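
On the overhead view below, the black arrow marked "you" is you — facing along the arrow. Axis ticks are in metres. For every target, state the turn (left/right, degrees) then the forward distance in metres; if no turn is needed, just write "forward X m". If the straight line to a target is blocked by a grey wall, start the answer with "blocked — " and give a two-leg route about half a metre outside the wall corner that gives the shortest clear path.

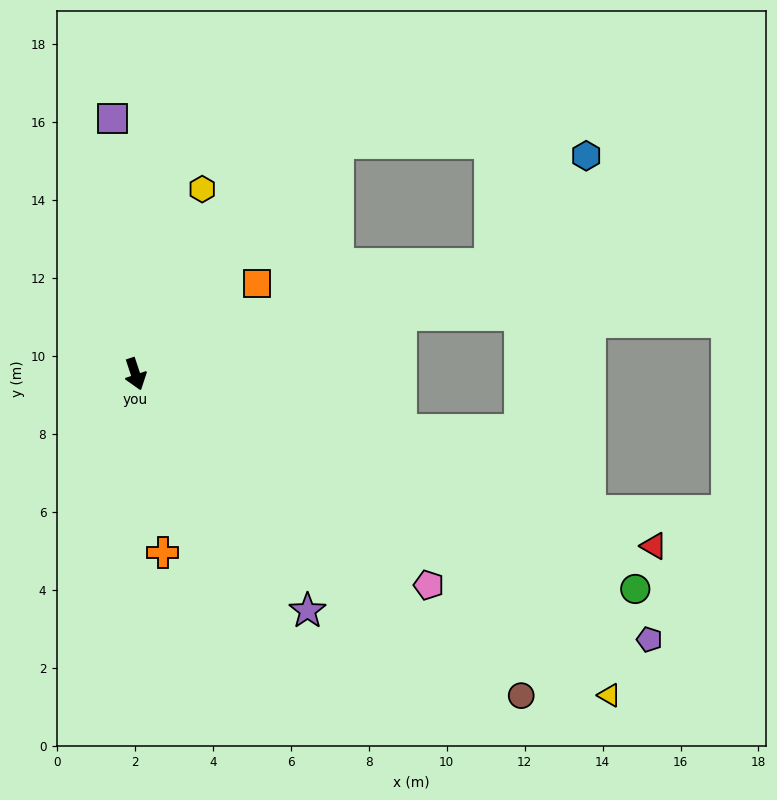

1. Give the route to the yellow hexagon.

turn left 142°, forward 5.0 m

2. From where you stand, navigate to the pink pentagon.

turn left 36°, forward 9.3 m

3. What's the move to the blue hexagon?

blocked — turn left 89°, forward 9.5 m, then turn left 32°, forward 3.7 m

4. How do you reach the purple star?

turn left 18°, forward 7.5 m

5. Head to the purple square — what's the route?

turn left 167°, forward 6.6 m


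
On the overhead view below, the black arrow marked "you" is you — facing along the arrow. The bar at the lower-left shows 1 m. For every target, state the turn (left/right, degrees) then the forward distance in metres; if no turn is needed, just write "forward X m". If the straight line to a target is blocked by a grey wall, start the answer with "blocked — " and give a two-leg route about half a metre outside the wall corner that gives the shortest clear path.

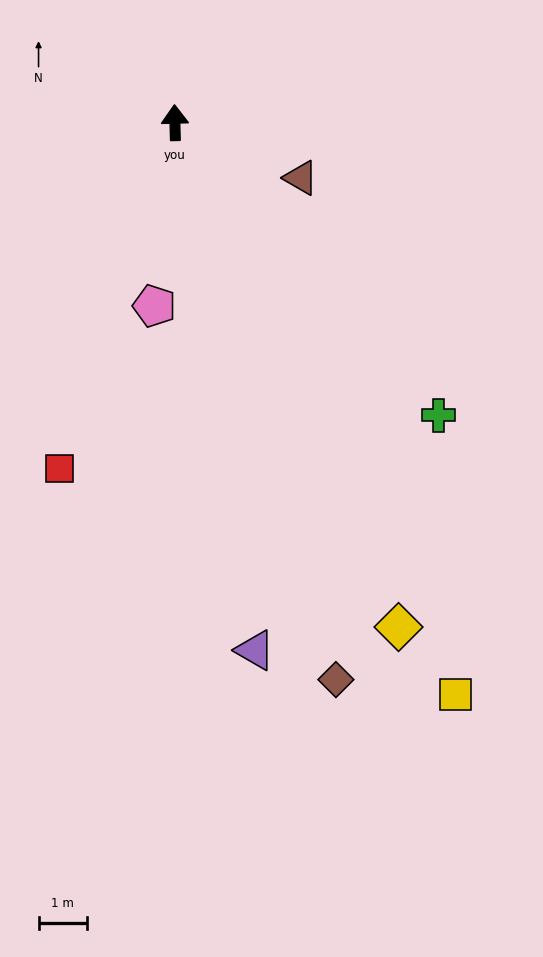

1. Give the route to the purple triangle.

turn right 173°, forward 11.0 m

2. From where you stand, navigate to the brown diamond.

turn right 165°, forward 12.0 m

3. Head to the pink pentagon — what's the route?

turn left 172°, forward 3.8 m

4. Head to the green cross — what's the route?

turn right 139°, forward 8.1 m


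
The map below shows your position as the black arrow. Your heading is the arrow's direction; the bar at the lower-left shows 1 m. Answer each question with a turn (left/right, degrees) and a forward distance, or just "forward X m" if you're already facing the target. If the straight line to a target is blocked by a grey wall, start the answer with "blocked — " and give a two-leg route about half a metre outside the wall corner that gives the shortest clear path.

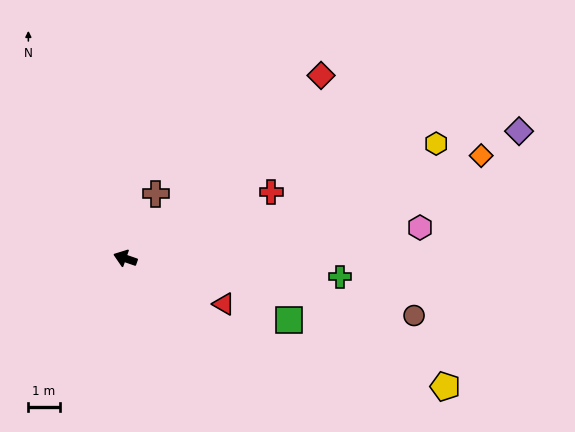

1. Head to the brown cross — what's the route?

turn right 96°, forward 2.3 m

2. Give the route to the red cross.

turn right 136°, forward 5.1 m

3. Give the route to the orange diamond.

turn right 145°, forward 11.8 m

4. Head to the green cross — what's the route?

turn right 166°, forward 6.9 m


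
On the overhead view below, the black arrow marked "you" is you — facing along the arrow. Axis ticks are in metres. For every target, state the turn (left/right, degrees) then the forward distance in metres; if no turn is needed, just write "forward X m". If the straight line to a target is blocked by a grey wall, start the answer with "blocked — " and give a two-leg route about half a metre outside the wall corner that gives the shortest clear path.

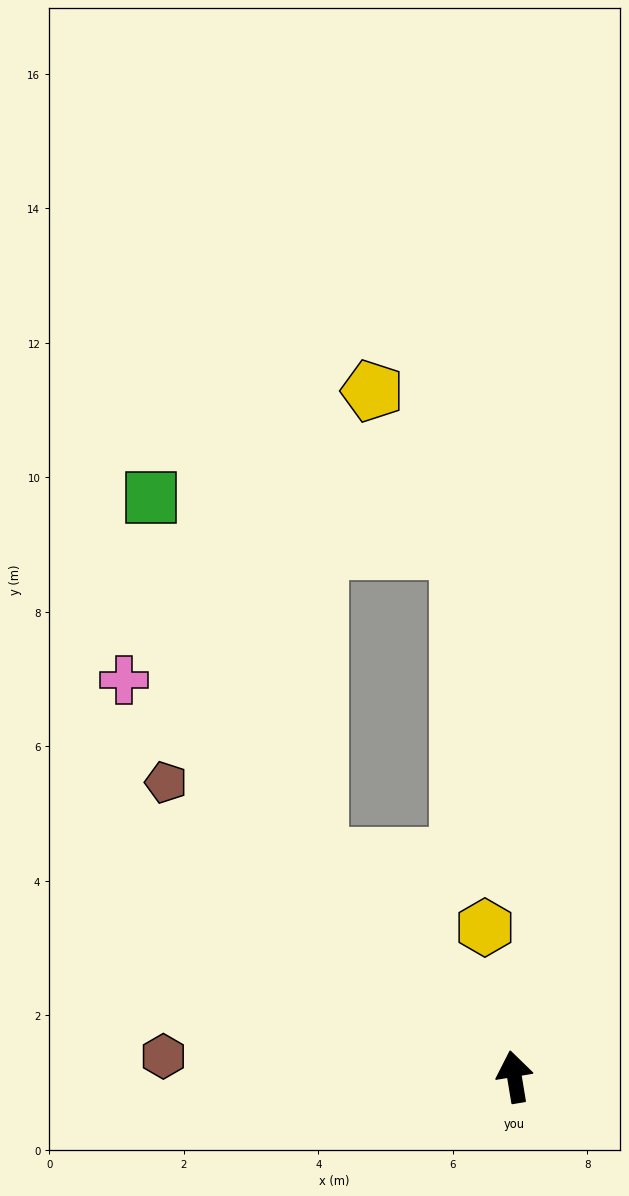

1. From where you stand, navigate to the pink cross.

turn left 35°, forward 8.3 m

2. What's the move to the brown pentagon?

turn left 40°, forward 6.8 m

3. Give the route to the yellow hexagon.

forward 2.3 m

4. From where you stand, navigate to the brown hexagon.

turn left 77°, forward 5.2 m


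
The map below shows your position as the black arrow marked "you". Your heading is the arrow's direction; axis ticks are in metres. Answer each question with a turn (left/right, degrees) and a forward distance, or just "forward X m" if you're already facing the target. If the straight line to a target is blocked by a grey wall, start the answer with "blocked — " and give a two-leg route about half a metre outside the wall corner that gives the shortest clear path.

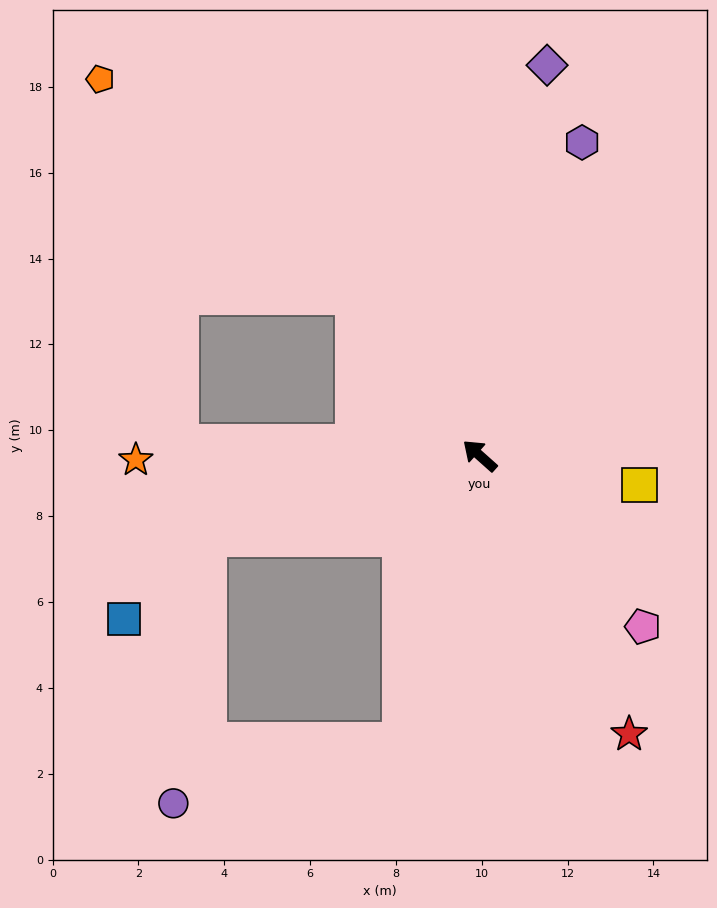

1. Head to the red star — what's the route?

turn left 160°, forward 7.4 m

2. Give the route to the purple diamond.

turn right 58°, forward 9.2 m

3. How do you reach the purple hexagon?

turn right 66°, forward 7.7 m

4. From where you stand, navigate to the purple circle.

blocked — turn left 116°, forward 6.9 m, then turn right 59°, forward 5.5 m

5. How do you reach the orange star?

turn left 42°, forward 8.0 m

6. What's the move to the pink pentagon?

turn left 175°, forward 5.5 m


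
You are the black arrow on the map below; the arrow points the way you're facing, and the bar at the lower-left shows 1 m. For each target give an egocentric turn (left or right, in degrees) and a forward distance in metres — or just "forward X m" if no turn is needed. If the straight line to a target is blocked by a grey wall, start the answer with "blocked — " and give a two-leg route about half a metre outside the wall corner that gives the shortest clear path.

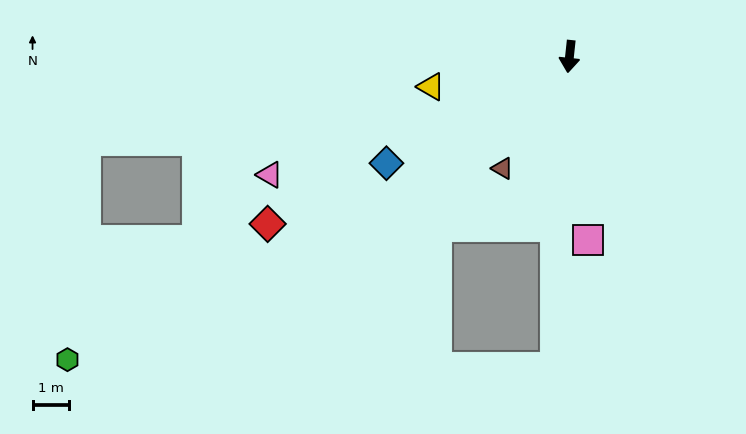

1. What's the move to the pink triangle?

turn right 62°, forward 8.9 m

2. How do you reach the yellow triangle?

turn right 72°, forward 3.9 m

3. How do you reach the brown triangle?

turn right 25°, forward 3.6 m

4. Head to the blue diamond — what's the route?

turn right 54°, forward 5.8 m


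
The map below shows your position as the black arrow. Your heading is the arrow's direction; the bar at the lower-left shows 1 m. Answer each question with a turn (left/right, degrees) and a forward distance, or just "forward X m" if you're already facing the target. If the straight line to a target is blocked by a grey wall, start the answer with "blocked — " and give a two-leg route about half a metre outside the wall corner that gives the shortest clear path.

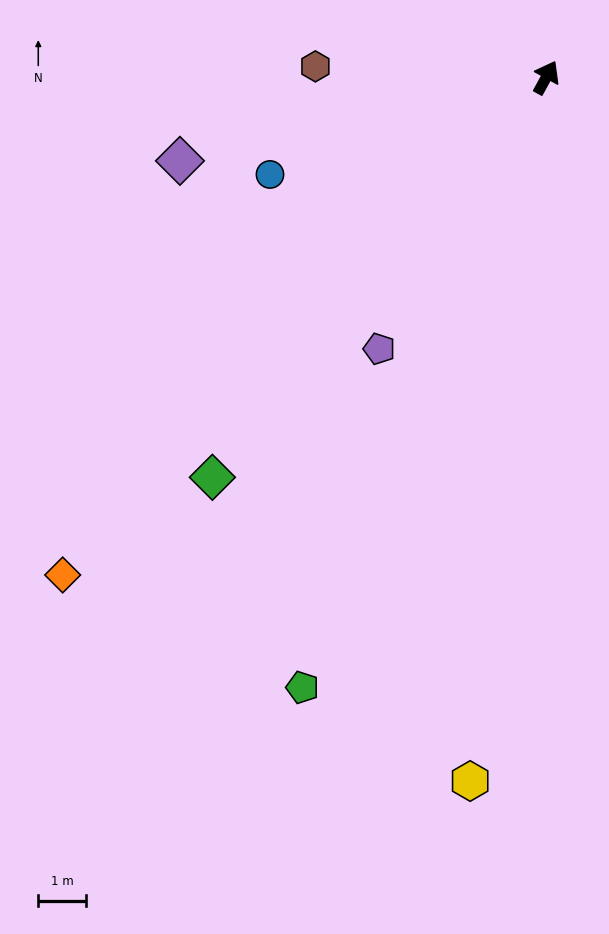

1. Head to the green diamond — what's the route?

turn left 169°, forward 10.8 m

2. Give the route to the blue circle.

turn left 138°, forward 6.1 m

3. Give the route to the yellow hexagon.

turn right 158°, forward 14.7 m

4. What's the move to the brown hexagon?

turn left 116°, forward 4.8 m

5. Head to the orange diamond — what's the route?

turn left 164°, forward 14.4 m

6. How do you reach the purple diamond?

turn left 131°, forward 7.8 m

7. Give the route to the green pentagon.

turn right 173°, forward 13.6 m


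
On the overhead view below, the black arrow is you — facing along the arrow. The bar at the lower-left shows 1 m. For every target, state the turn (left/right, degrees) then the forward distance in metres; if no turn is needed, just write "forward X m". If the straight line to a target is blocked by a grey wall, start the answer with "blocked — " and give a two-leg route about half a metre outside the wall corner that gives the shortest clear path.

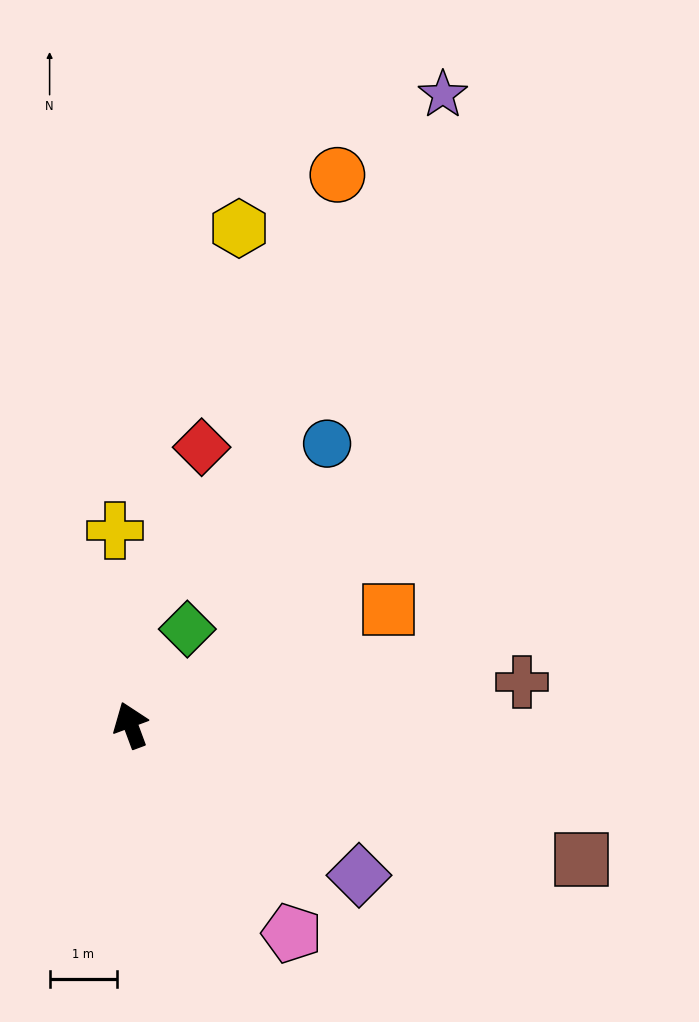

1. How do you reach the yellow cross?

turn right 16°, forward 2.9 m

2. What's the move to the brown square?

turn right 127°, forward 7.0 m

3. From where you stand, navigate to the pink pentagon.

turn right 163°, forward 3.9 m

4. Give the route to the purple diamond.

turn right 144°, forward 4.1 m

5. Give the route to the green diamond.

turn right 51°, forward 1.7 m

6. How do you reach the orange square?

turn right 86°, forward 4.2 m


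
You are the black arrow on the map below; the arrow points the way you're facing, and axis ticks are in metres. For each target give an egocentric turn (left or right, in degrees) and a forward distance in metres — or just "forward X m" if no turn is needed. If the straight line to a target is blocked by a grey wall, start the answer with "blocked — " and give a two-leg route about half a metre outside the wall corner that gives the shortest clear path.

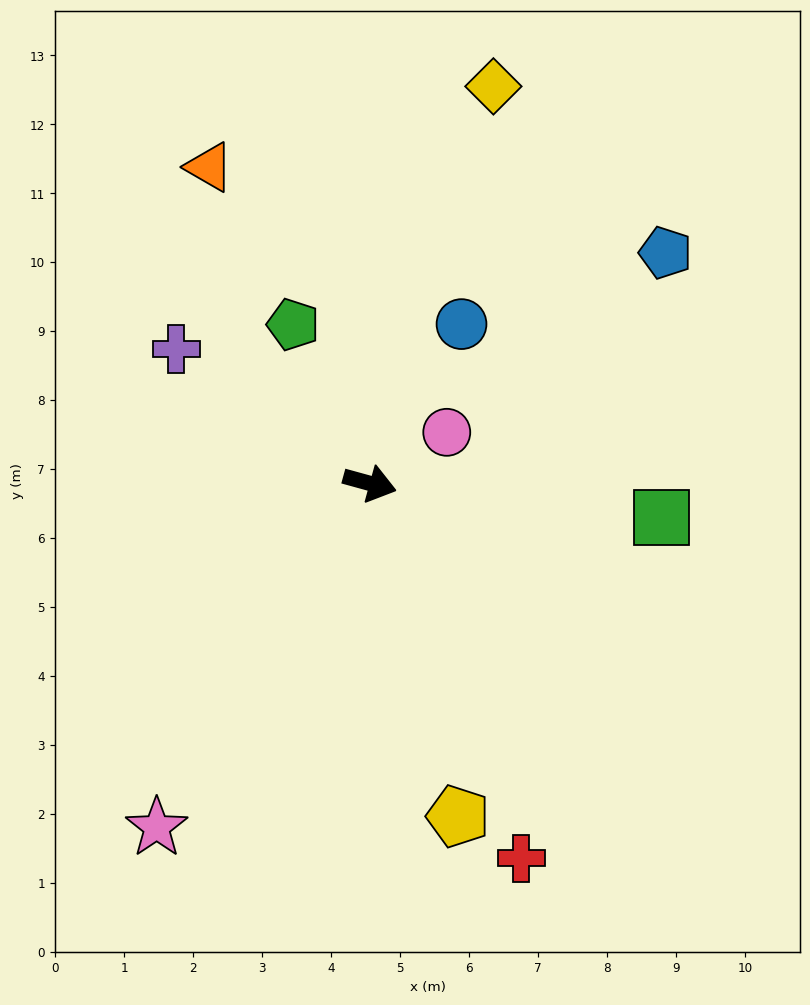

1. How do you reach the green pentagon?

turn left 131°, forward 2.6 m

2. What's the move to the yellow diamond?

turn left 88°, forward 6.0 m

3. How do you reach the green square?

turn left 9°, forward 4.3 m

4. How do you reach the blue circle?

turn left 75°, forward 2.7 m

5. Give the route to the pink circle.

turn left 49°, forward 1.3 m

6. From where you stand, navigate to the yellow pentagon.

turn right 60°, forward 5.0 m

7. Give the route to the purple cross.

turn left 161°, forward 3.4 m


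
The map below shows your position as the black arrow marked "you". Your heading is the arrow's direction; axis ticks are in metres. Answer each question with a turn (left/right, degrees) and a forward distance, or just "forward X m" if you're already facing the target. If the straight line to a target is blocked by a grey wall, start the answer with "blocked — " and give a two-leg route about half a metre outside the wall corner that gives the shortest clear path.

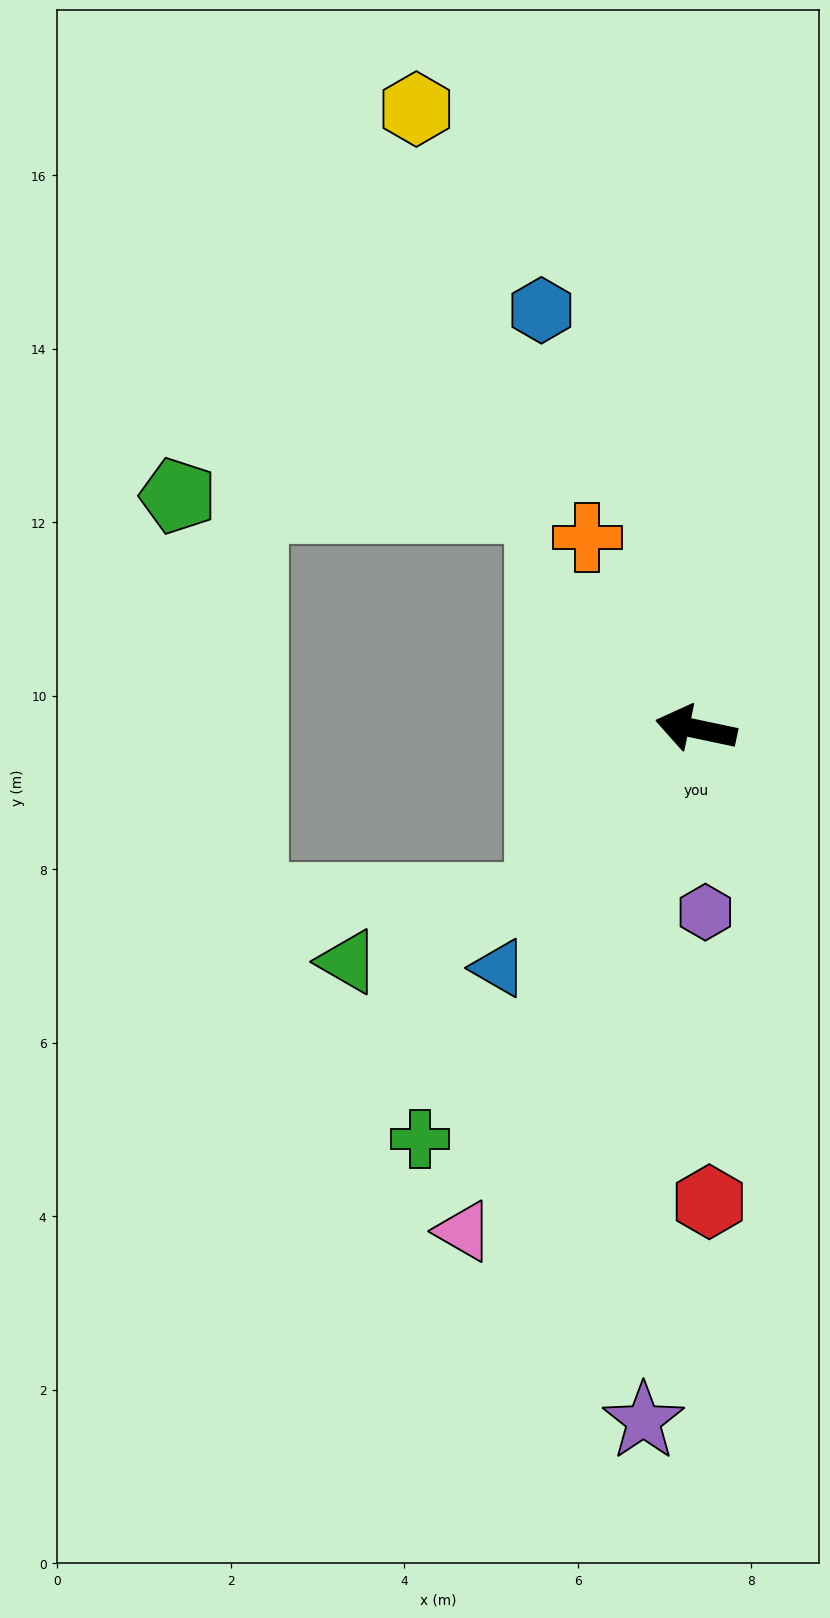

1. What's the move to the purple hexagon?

turn left 105°, forward 2.1 m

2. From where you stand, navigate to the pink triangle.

turn left 77°, forward 6.4 m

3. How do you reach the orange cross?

turn right 48°, forward 2.5 m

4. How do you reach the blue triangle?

turn left 62°, forward 3.6 m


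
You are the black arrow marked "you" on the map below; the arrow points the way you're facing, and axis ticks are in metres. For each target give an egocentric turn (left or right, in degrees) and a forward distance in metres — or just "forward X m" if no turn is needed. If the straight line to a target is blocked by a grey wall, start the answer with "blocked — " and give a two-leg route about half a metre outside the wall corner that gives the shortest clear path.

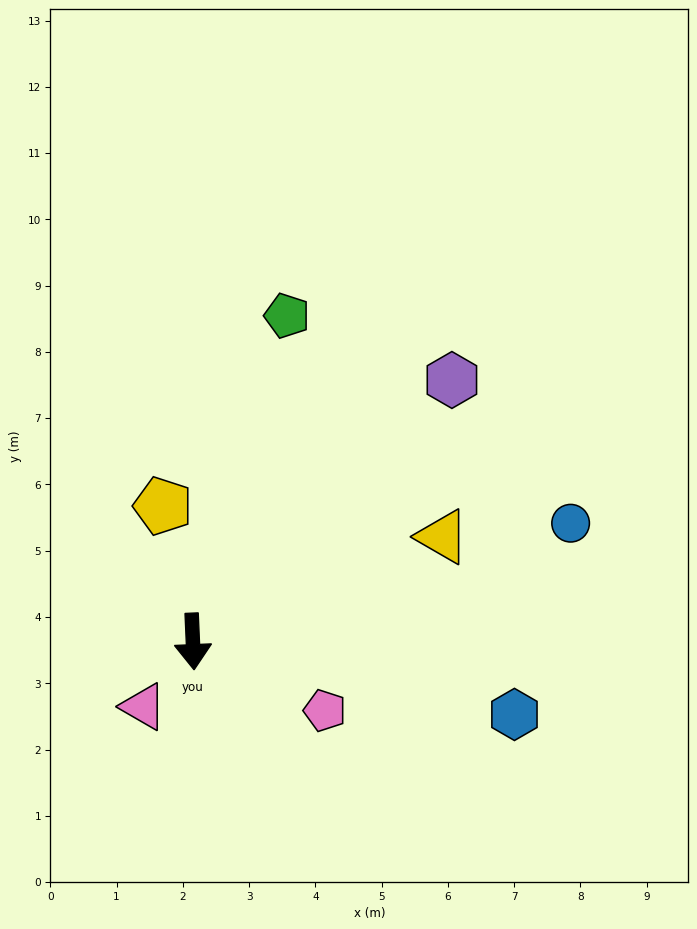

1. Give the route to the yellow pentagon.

turn right 170°, forward 2.1 m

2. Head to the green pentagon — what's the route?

turn left 161°, forward 5.1 m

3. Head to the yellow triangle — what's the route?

turn left 110°, forward 4.1 m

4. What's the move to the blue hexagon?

turn left 75°, forward 5.0 m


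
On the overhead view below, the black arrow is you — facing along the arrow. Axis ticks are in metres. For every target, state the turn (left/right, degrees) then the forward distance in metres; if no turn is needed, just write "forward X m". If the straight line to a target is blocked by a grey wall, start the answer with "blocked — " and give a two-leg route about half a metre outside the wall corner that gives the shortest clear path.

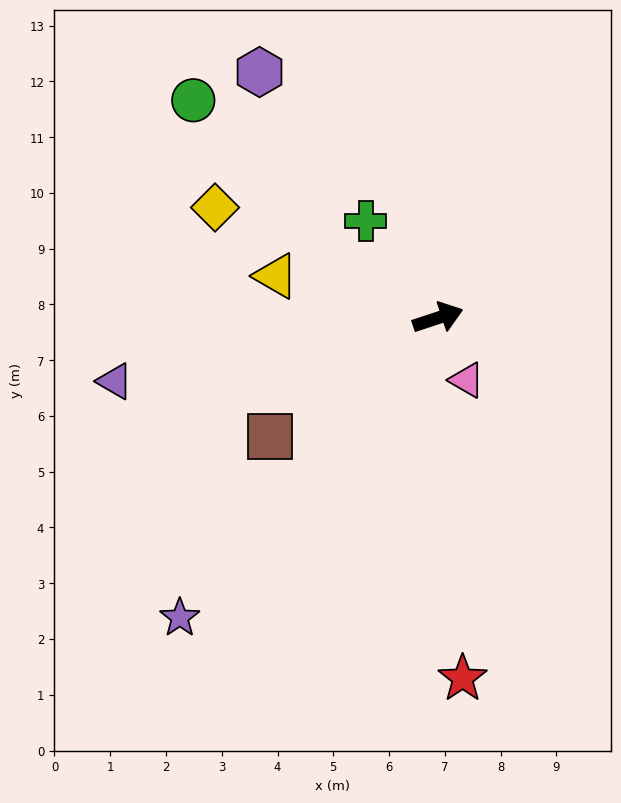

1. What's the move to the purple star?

turn right 149°, forward 7.1 m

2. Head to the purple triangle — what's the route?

turn left 173°, forward 5.9 m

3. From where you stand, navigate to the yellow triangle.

turn left 147°, forward 3.0 m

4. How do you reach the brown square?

turn right 163°, forward 3.7 m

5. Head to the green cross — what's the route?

turn left 108°, forward 2.2 m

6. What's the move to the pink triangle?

turn right 83°, forward 1.2 m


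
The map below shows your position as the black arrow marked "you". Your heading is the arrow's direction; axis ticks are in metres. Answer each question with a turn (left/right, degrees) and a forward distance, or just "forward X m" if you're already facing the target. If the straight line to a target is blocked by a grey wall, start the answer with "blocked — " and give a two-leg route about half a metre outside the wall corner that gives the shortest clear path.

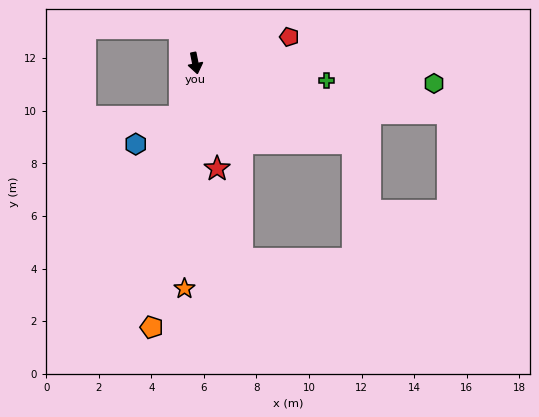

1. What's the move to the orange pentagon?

turn right 21°, forward 10.2 m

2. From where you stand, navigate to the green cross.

turn left 71°, forward 5.0 m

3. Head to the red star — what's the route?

forward 4.1 m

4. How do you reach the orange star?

turn right 14°, forward 8.6 m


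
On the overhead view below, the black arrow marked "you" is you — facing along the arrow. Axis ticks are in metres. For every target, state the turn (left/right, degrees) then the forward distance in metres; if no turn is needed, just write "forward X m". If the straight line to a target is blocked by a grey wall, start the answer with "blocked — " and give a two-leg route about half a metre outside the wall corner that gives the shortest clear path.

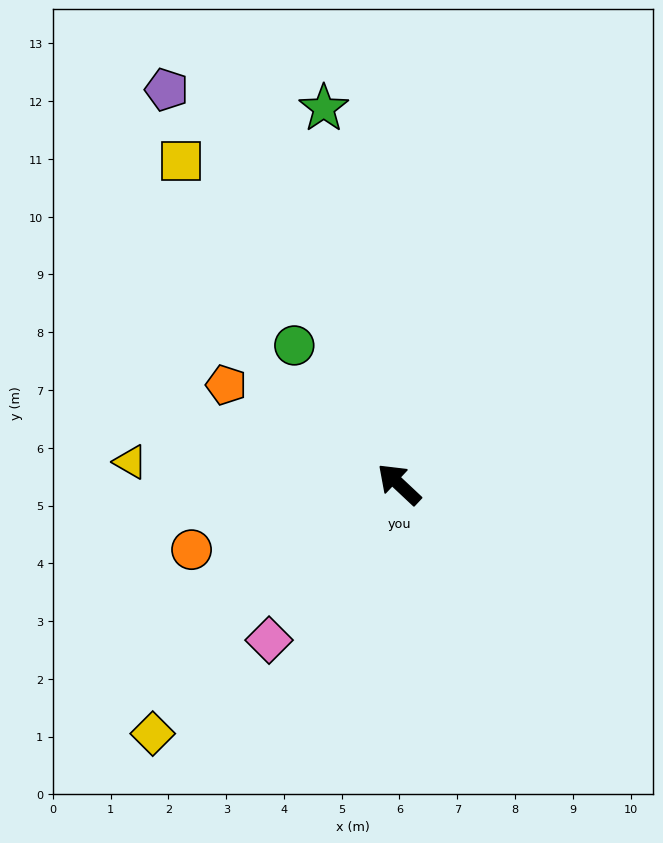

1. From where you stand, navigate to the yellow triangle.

turn left 38°, forward 4.7 m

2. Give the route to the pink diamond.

turn left 93°, forward 3.5 m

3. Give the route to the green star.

turn right 36°, forward 6.6 m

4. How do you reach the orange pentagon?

turn left 13°, forward 3.5 m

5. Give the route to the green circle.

turn right 10°, forward 3.0 m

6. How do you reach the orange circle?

turn left 61°, forward 3.8 m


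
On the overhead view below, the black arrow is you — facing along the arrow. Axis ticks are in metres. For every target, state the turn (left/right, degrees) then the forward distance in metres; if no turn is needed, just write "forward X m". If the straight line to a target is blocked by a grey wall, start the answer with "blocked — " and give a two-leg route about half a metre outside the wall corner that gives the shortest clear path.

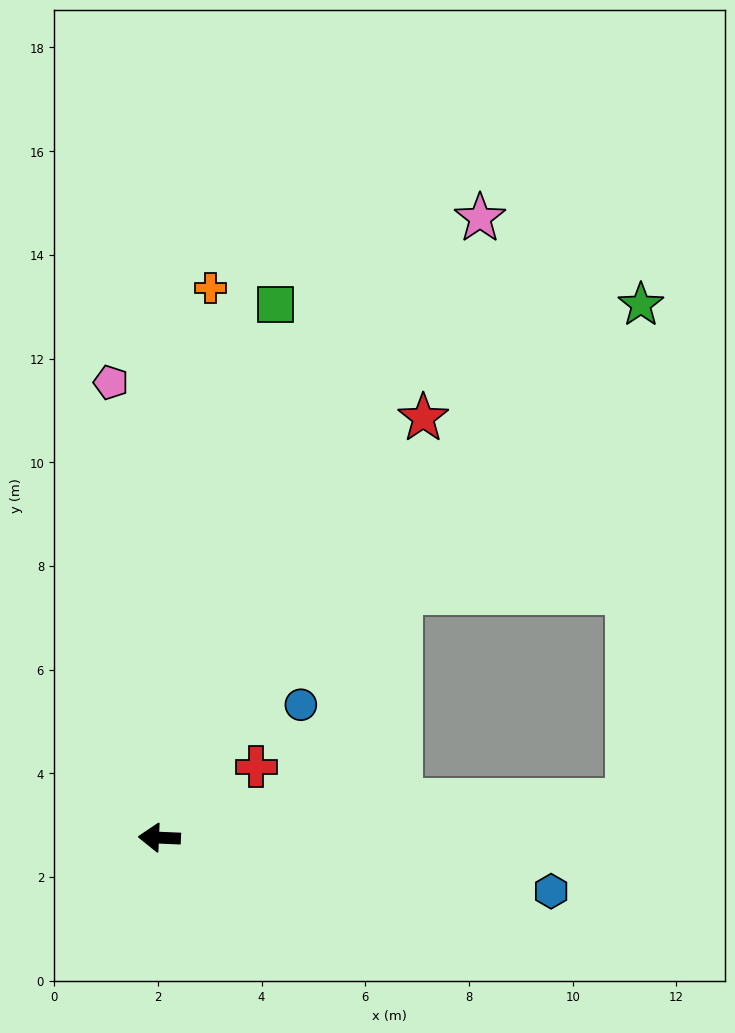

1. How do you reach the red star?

turn right 120°, forward 9.6 m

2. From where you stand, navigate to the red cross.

turn right 141°, forward 2.3 m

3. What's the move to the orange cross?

turn right 93°, forward 10.6 m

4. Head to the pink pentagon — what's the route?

turn right 81°, forward 8.8 m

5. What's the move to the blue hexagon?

turn left 175°, forward 7.6 m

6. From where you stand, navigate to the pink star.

turn right 115°, forward 13.5 m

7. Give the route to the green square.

turn right 100°, forward 10.5 m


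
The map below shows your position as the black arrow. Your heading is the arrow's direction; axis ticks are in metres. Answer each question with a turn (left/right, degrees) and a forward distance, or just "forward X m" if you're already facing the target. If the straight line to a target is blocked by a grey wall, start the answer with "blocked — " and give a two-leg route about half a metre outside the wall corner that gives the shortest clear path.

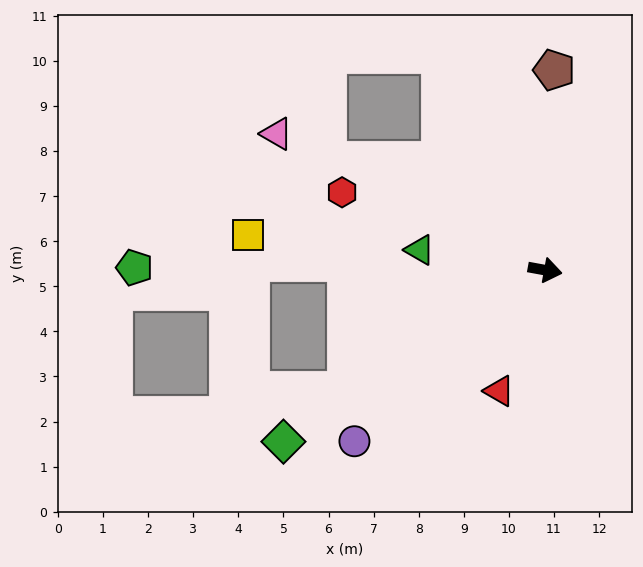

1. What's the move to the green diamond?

turn right 136°, forward 6.9 m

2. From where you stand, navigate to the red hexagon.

turn left 169°, forward 4.8 m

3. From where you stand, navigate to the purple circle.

turn right 128°, forward 5.7 m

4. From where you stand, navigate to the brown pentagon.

turn left 98°, forward 4.4 m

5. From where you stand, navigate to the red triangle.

turn right 100°, forward 2.9 m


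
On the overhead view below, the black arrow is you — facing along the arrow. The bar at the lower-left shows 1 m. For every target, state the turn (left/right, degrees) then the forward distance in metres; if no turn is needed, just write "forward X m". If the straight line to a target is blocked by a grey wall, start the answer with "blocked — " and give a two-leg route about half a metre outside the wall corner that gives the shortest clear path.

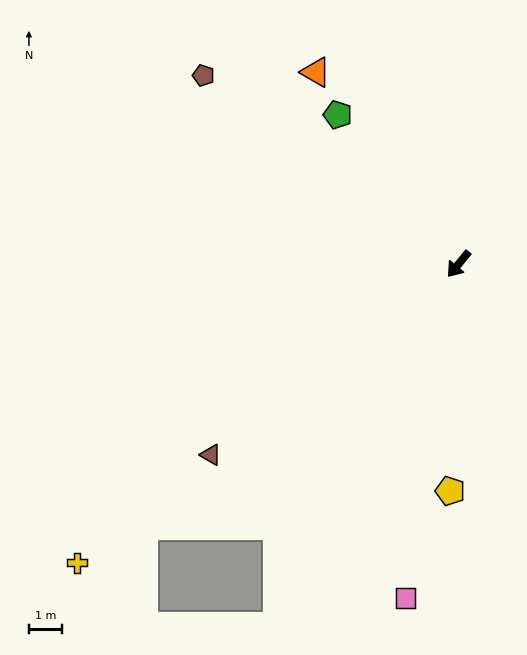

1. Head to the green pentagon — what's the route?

turn right 102°, forward 5.7 m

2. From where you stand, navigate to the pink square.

turn left 30°, forward 10.1 m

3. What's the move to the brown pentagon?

turn right 87°, forward 9.5 m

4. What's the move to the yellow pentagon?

turn left 37°, forward 6.8 m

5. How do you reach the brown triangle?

turn right 13°, forward 9.4 m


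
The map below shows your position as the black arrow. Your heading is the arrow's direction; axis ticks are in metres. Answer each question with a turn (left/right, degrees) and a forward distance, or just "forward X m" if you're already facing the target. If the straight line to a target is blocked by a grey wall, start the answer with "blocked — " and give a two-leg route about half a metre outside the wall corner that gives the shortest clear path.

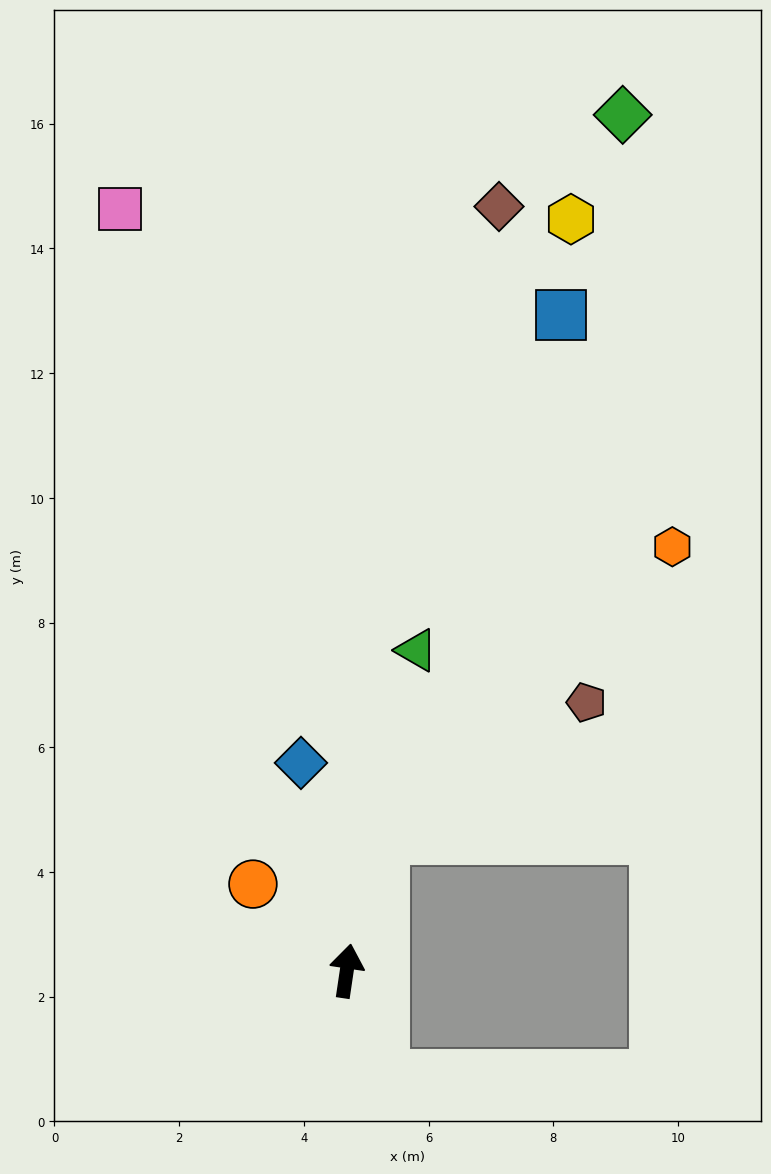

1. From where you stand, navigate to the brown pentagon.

blocked — turn right 7°, forward 2.2 m, then turn right 41°, forward 3.9 m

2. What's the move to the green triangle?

turn right 4°, forward 5.3 m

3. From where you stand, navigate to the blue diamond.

turn left 21°, forward 3.4 m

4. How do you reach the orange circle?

turn left 56°, forward 2.0 m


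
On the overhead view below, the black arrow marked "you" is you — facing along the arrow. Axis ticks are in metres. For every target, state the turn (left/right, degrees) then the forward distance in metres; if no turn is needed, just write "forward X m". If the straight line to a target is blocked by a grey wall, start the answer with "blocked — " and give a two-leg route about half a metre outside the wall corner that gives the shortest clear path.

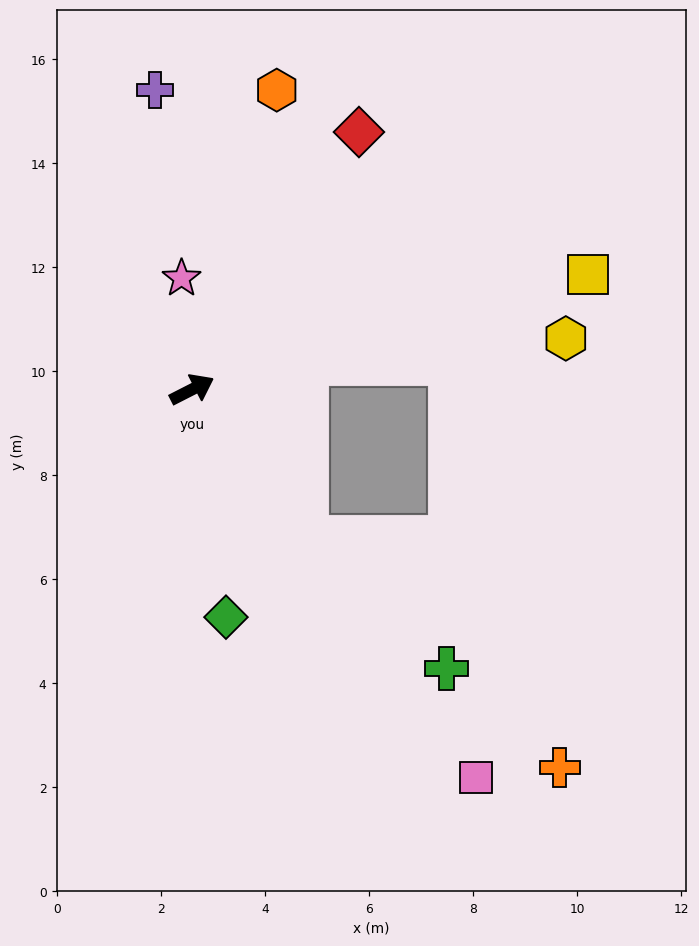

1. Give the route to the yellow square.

turn right 11°, forward 7.9 m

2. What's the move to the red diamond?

turn left 30°, forward 5.9 m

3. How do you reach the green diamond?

turn right 109°, forward 4.4 m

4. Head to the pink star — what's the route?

turn left 68°, forward 2.1 m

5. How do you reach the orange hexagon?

turn left 47°, forward 6.0 m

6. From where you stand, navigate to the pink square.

turn right 81°, forward 9.3 m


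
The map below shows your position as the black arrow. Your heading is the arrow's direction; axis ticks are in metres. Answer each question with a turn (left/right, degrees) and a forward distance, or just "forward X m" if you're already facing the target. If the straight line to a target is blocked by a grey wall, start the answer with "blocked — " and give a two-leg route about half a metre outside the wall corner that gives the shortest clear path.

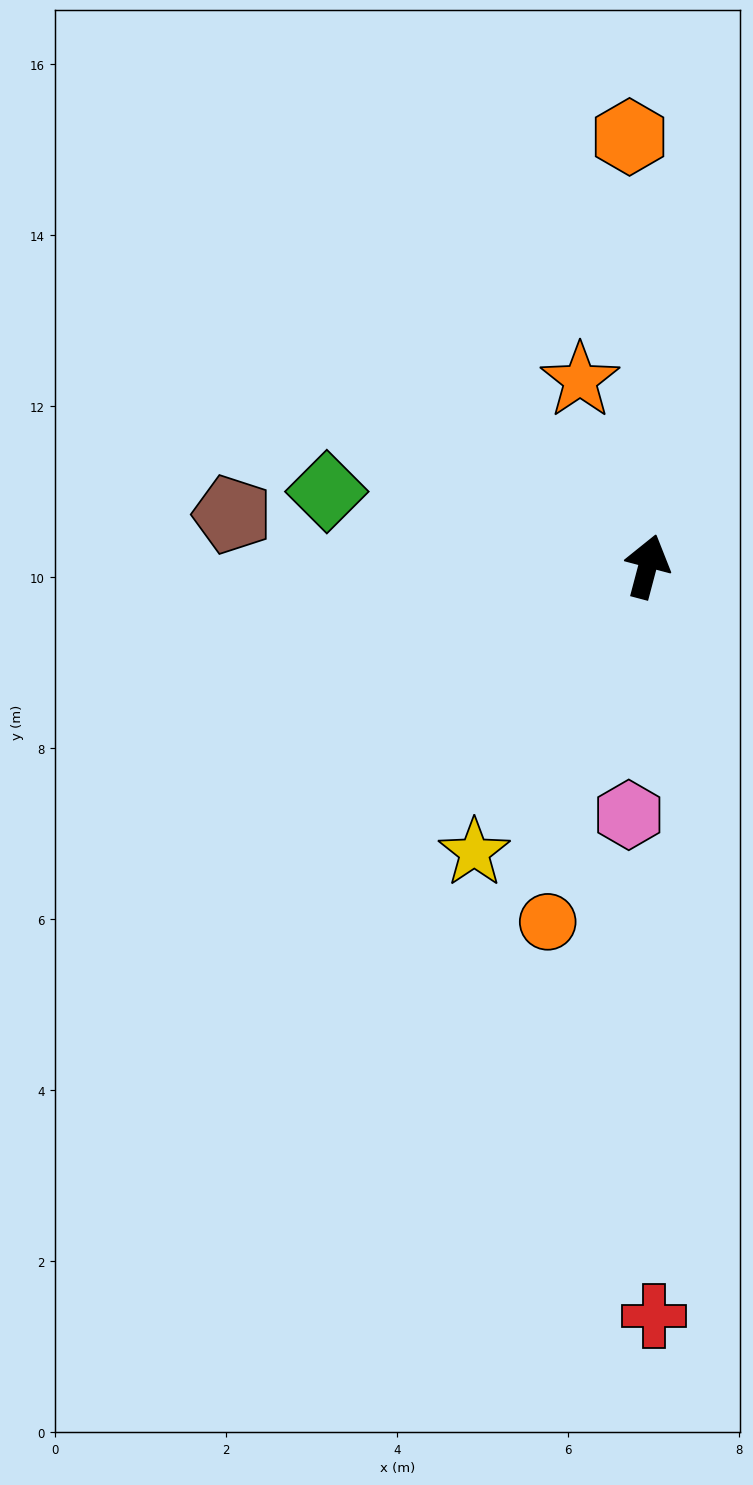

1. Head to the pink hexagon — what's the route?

turn right 169°, forward 2.9 m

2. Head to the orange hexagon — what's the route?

turn left 17°, forward 5.0 m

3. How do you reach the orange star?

turn left 35°, forward 2.3 m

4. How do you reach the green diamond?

turn left 92°, forward 3.9 m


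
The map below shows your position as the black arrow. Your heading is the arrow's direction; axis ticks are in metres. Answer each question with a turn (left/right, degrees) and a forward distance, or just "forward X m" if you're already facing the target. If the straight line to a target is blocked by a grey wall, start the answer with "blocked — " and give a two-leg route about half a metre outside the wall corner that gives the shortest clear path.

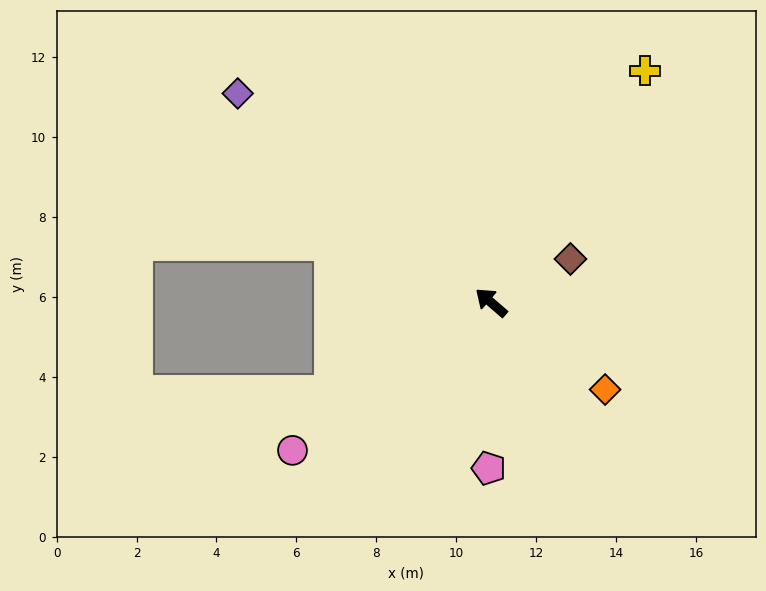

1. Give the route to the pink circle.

turn left 77°, forward 6.2 m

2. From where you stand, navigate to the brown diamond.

turn right 110°, forward 2.3 m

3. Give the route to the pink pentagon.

turn left 130°, forward 4.1 m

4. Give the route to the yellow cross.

turn right 83°, forward 7.0 m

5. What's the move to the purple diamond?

forward 8.2 m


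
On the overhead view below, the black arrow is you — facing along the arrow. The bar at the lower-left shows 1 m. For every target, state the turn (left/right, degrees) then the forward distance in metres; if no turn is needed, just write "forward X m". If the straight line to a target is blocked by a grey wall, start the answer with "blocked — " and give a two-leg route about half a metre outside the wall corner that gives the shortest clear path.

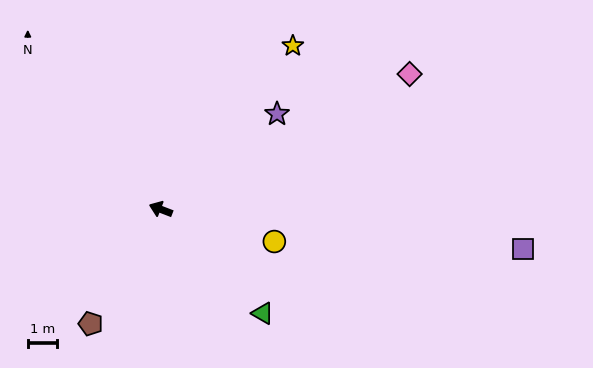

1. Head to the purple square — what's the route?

turn right 165°, forward 12.6 m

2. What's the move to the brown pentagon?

turn left 80°, forward 4.6 m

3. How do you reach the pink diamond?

turn right 130°, forward 9.8 m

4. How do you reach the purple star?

turn right 120°, forward 5.2 m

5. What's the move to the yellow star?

turn right 108°, forward 7.3 m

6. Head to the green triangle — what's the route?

turn left 156°, forward 5.0 m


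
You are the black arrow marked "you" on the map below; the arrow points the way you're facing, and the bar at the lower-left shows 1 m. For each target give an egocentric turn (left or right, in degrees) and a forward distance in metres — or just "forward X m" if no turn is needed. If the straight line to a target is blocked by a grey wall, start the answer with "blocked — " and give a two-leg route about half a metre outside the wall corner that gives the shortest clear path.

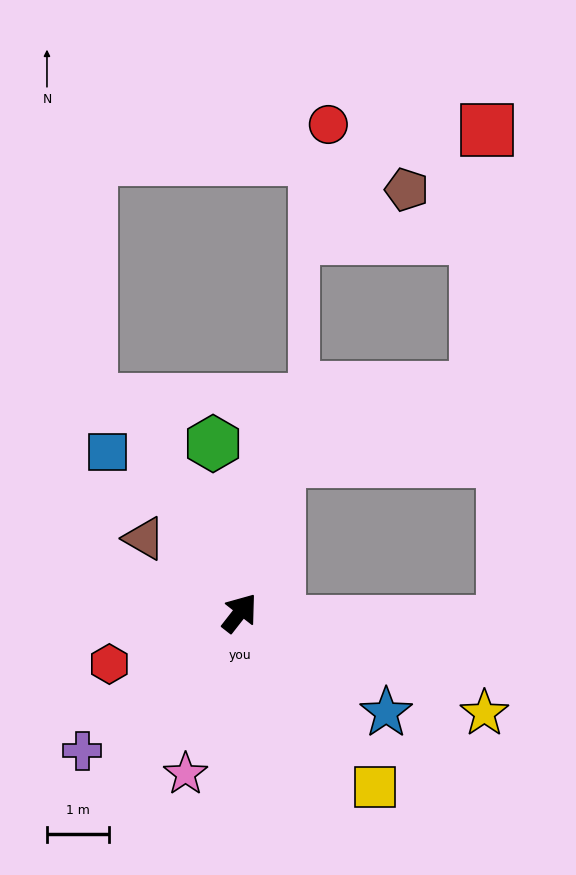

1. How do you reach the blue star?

turn right 86°, forward 2.9 m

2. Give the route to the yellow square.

turn right 104°, forward 3.6 m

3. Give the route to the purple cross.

turn left 169°, forward 3.4 m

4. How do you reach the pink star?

turn right 161°, forward 2.8 m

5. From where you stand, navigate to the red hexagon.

turn left 149°, forward 2.3 m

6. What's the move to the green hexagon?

turn left 47°, forward 2.8 m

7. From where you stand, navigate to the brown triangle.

turn left 90°, forward 2.0 m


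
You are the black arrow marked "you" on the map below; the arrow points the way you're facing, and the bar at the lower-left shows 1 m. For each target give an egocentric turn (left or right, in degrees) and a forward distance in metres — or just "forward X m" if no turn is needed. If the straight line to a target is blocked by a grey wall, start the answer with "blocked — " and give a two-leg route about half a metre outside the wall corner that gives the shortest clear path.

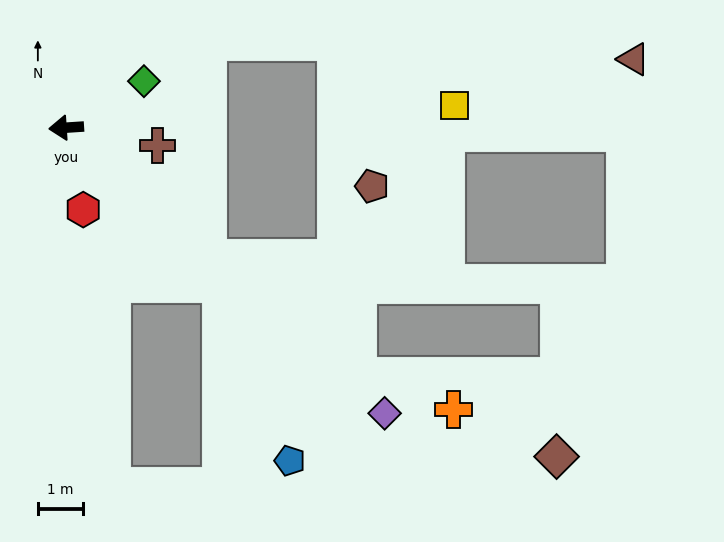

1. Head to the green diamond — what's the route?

turn right 153°, forward 2.0 m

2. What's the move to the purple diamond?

turn left 134°, forward 9.5 m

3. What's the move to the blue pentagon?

blocked — turn left 131°, forward 4.9 m, then turn right 24°, forward 4.2 m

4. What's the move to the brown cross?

turn left 165°, forward 2.1 m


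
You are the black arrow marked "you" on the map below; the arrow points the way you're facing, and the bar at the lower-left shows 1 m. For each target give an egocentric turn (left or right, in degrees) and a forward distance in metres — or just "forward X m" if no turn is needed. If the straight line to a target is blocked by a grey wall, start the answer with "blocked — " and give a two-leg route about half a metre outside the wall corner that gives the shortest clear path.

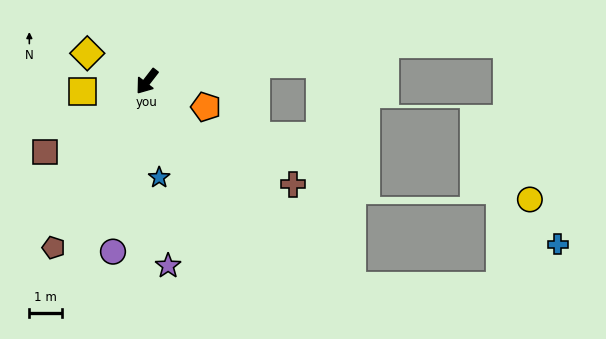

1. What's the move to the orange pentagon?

turn left 104°, forward 1.9 m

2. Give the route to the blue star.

turn left 45°, forward 2.9 m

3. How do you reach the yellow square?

turn right 44°, forward 2.0 m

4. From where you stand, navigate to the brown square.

turn right 17°, forward 3.8 m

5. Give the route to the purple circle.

turn left 26°, forward 5.3 m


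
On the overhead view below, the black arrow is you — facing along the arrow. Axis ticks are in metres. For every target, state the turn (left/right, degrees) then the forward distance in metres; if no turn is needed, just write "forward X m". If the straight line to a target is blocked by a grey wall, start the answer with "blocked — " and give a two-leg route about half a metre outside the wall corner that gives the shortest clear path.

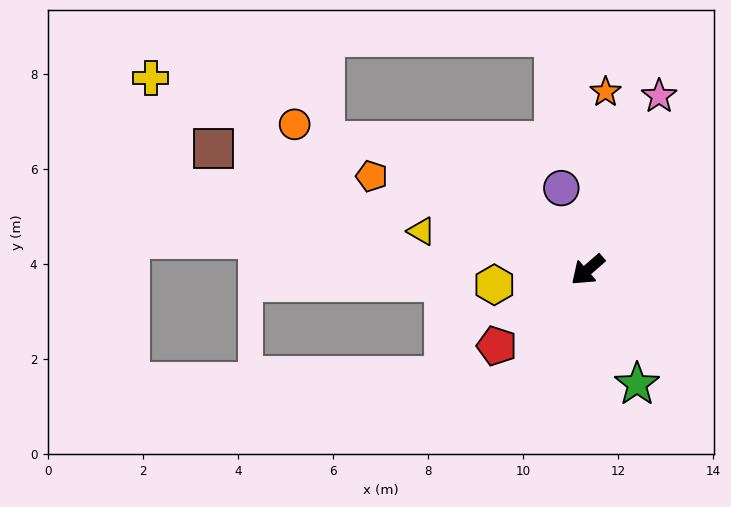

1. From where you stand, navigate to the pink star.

turn right 153°, forward 4.0 m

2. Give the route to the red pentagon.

forward 2.5 m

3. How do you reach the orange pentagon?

turn right 65°, forward 5.0 m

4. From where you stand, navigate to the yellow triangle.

turn right 54°, forward 3.6 m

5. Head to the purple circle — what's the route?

turn right 113°, forward 1.8 m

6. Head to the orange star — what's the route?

turn right 137°, forward 3.8 m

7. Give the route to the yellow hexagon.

turn right 32°, forward 2.0 m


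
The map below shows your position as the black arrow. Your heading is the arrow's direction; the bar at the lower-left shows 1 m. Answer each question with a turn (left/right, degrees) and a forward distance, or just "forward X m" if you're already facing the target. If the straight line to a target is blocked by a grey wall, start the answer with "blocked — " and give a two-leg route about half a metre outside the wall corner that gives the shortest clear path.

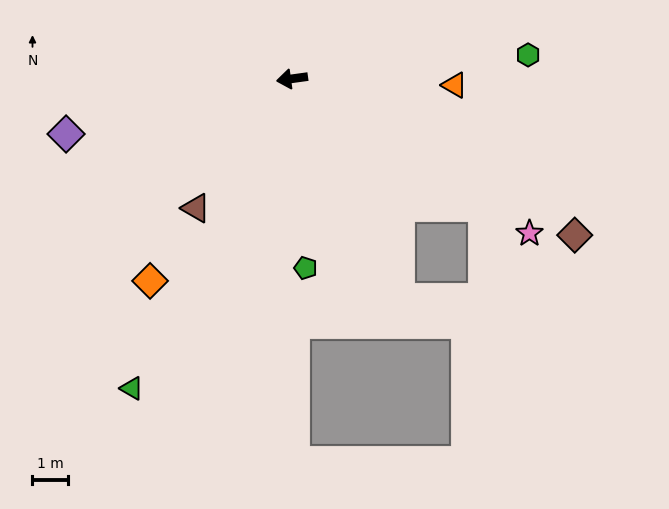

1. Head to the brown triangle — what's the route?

turn left 46°, forward 4.5 m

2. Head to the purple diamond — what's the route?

turn left 6°, forward 6.5 m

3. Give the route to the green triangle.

turn left 55°, forward 9.8 m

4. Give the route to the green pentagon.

turn left 86°, forward 5.3 m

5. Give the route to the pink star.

turn left 139°, forward 7.9 m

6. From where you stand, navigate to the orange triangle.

turn left 170°, forward 4.6 m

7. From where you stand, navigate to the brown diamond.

turn left 143°, forward 9.1 m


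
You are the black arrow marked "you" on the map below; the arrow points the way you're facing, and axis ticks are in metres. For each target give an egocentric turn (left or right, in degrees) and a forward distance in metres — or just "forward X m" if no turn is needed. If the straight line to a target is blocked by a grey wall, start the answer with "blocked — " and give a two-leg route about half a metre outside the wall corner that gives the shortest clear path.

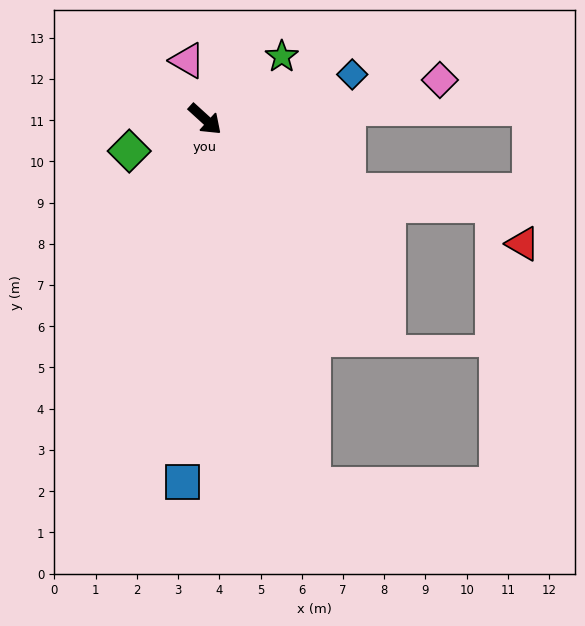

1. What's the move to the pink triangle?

turn left 149°, forward 1.5 m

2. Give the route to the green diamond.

turn right 115°, forward 2.0 m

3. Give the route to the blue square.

turn right 51°, forward 8.8 m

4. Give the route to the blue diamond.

turn left 59°, forward 3.7 m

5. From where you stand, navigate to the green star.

turn left 82°, forward 2.4 m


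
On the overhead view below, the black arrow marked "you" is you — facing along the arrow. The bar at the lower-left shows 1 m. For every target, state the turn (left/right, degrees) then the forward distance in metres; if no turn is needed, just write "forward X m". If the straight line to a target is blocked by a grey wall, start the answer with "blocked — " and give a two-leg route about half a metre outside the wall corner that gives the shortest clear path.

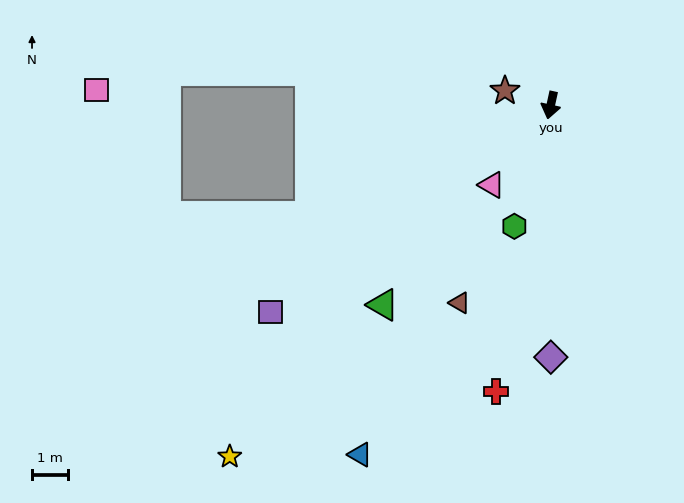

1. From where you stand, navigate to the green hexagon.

turn right 4°, forward 3.6 m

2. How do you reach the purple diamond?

turn left 12°, forward 7.1 m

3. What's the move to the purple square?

turn right 41°, forward 9.8 m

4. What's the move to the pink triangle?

turn right 24°, forward 2.8 m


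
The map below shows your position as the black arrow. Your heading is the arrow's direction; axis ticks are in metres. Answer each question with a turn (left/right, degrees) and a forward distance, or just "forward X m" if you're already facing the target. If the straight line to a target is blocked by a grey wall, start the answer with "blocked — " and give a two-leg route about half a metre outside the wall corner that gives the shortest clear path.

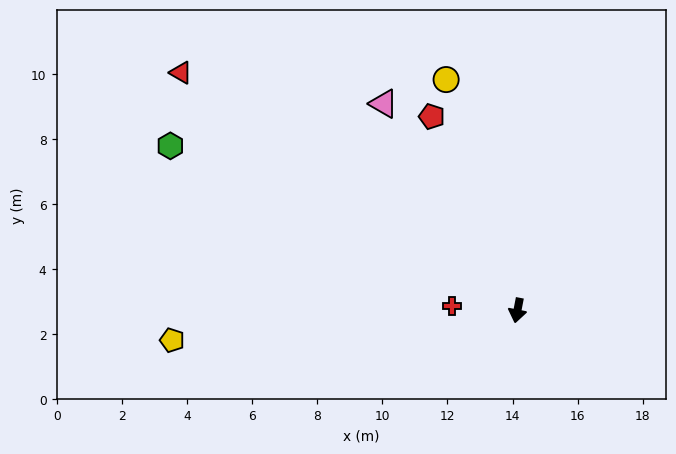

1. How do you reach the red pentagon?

turn right 145°, forward 6.5 m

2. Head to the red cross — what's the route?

turn right 83°, forward 2.0 m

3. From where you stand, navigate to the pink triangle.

turn right 136°, forward 7.6 m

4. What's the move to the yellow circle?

turn right 152°, forward 7.4 m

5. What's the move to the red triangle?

turn right 114°, forward 12.7 m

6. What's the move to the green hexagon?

turn right 104°, forward 11.8 m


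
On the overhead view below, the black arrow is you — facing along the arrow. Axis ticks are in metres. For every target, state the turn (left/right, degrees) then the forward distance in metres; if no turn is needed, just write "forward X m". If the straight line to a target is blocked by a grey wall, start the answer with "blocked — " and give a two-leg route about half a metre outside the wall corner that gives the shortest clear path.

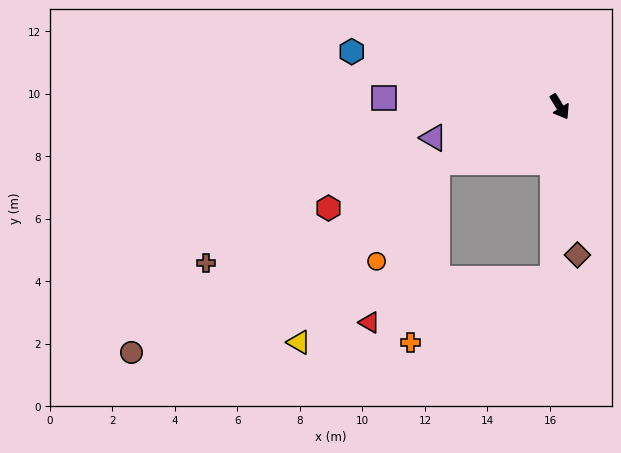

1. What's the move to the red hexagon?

turn right 98°, forward 8.1 m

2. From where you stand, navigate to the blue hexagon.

turn right 136°, forward 6.9 m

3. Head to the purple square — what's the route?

turn right 124°, forward 5.6 m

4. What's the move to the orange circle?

blocked — turn right 97°, forward 4.3 m, then turn left 34°, forward 3.7 m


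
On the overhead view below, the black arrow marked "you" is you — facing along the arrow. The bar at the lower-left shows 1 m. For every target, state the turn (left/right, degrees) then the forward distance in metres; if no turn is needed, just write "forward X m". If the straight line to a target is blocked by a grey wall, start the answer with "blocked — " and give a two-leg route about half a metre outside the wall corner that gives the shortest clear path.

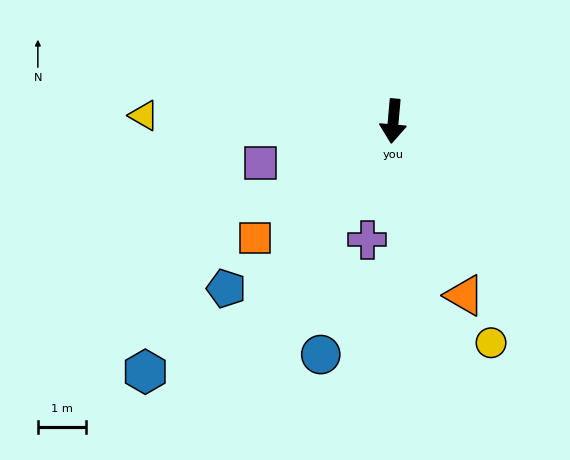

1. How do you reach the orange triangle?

turn left 27°, forward 3.9 m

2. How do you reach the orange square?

turn right 45°, forward 3.8 m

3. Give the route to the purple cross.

turn right 7°, forward 2.5 m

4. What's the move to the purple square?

turn right 68°, forward 2.9 m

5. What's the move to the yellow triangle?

turn right 86°, forward 5.2 m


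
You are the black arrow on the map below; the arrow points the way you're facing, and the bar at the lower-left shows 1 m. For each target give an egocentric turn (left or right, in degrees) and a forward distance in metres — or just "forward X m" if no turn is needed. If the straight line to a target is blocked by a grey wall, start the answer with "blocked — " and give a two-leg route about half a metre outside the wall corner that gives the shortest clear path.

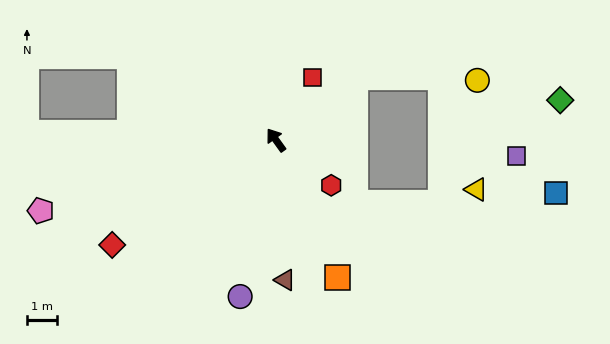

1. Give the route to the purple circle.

turn left 131°, forward 5.4 m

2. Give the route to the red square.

turn right 66°, forward 2.5 m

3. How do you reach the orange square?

turn left 168°, forward 5.1 m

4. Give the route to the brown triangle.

turn left 148°, forward 4.7 m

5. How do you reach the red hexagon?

turn right 165°, forward 2.4 m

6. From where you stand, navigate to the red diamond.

turn left 87°, forward 6.6 m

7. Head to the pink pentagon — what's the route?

turn left 71°, forward 8.3 m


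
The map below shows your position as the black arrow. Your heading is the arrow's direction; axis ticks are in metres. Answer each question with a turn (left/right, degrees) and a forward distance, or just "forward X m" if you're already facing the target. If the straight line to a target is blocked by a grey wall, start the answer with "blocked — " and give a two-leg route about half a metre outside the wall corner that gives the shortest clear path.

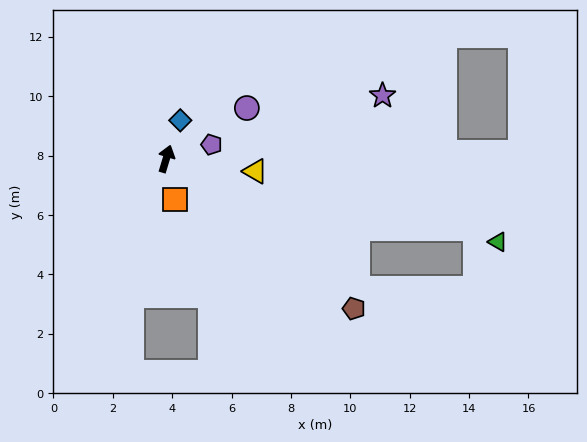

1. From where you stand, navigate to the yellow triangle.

turn right 81°, forward 3.0 m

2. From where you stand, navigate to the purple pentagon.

turn right 56°, forward 1.6 m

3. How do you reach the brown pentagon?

turn right 112°, forward 8.1 m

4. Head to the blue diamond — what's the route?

turn right 3°, forward 1.4 m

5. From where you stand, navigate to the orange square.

turn right 151°, forward 1.4 m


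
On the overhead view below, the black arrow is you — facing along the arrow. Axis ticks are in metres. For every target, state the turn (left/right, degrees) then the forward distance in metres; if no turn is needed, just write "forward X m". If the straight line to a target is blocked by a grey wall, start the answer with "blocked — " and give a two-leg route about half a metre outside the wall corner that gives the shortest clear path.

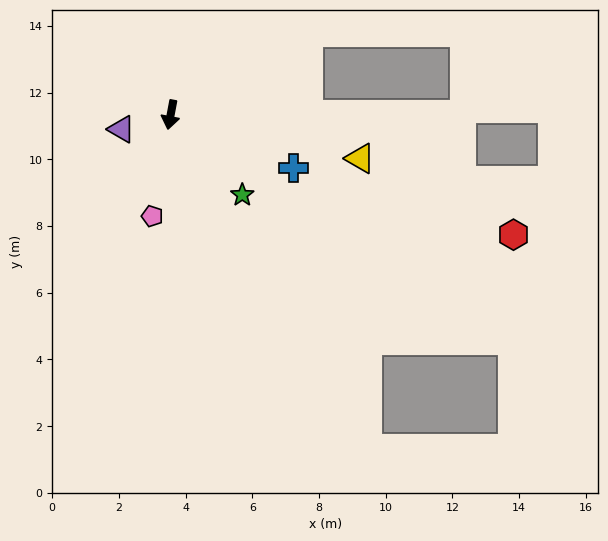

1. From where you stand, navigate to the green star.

turn left 52°, forward 3.2 m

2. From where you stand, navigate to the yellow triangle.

turn left 88°, forward 5.8 m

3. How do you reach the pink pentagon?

forward 3.1 m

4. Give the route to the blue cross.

turn left 77°, forward 4.0 m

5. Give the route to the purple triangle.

turn right 63°, forward 1.5 m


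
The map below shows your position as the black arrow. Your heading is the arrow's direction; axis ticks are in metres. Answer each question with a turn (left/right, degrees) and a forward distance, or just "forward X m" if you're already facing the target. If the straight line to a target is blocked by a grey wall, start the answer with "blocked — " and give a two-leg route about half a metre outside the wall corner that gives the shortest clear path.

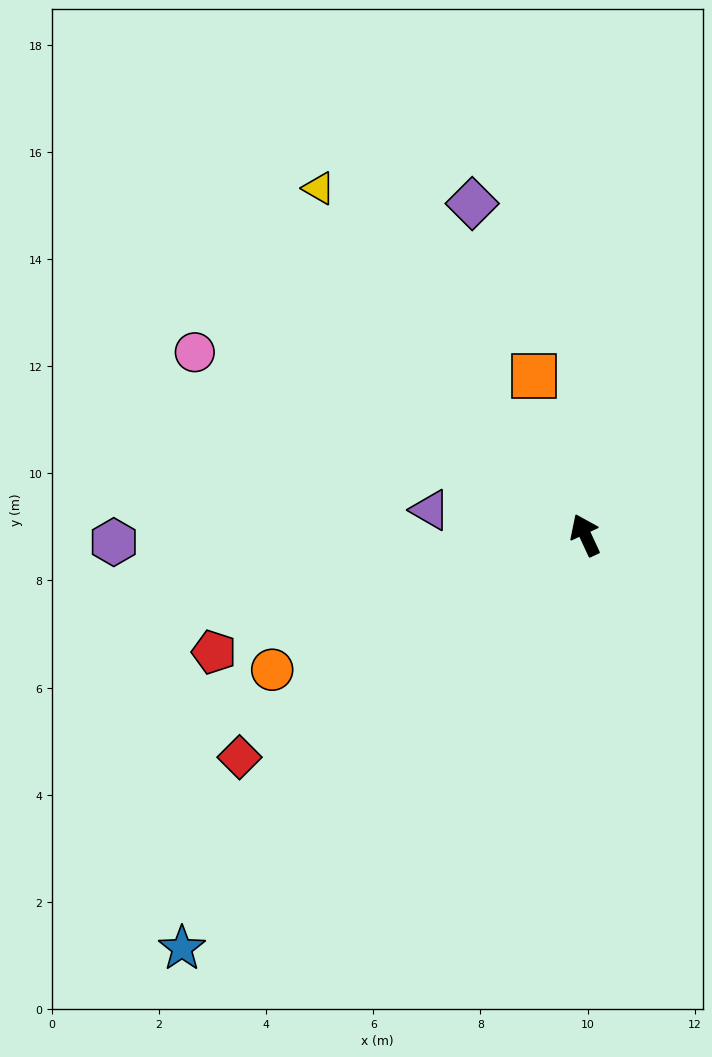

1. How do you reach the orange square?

turn right 7°, forward 3.1 m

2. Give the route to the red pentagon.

turn left 83°, forward 7.3 m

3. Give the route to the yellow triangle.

turn left 13°, forward 8.2 m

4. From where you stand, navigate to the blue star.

turn left 111°, forward 10.8 m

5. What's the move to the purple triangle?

turn left 56°, forward 2.9 m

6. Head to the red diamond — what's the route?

turn left 98°, forward 7.7 m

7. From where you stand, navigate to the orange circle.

turn left 88°, forward 6.4 m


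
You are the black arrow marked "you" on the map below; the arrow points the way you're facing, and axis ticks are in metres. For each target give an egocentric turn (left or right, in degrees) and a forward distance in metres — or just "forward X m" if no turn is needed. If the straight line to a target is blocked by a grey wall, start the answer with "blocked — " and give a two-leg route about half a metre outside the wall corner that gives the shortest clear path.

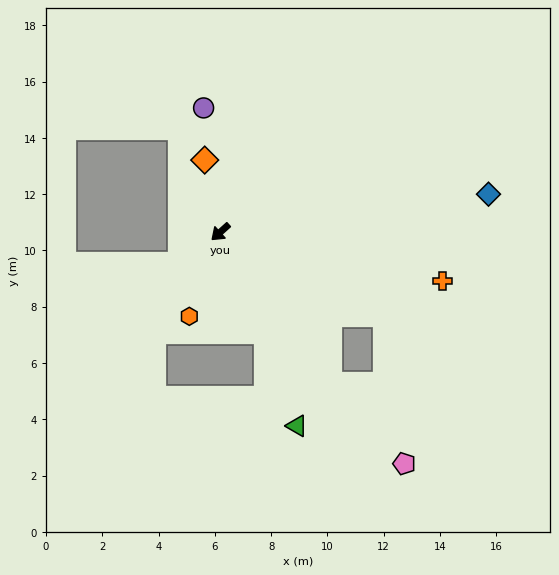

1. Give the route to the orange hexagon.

turn left 28°, forward 3.2 m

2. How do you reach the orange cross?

turn left 126°, forward 8.1 m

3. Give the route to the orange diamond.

turn right 120°, forward 2.6 m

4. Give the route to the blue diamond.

turn left 146°, forward 9.6 m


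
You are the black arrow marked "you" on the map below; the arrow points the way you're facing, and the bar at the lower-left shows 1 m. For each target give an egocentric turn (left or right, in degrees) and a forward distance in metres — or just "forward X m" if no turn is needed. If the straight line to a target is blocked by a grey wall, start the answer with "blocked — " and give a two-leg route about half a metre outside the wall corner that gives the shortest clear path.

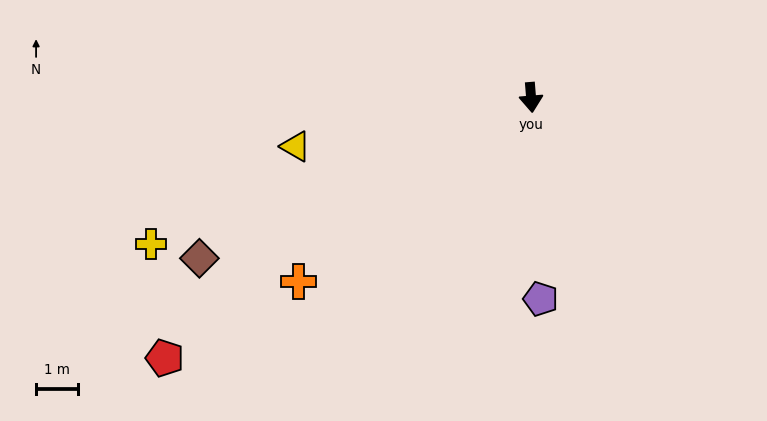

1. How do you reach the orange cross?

turn right 56°, forward 7.0 m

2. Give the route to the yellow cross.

turn right 73°, forward 9.7 m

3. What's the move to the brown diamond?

turn right 69°, forward 8.8 m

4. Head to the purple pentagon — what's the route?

forward 4.8 m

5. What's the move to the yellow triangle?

turn right 83°, forward 5.7 m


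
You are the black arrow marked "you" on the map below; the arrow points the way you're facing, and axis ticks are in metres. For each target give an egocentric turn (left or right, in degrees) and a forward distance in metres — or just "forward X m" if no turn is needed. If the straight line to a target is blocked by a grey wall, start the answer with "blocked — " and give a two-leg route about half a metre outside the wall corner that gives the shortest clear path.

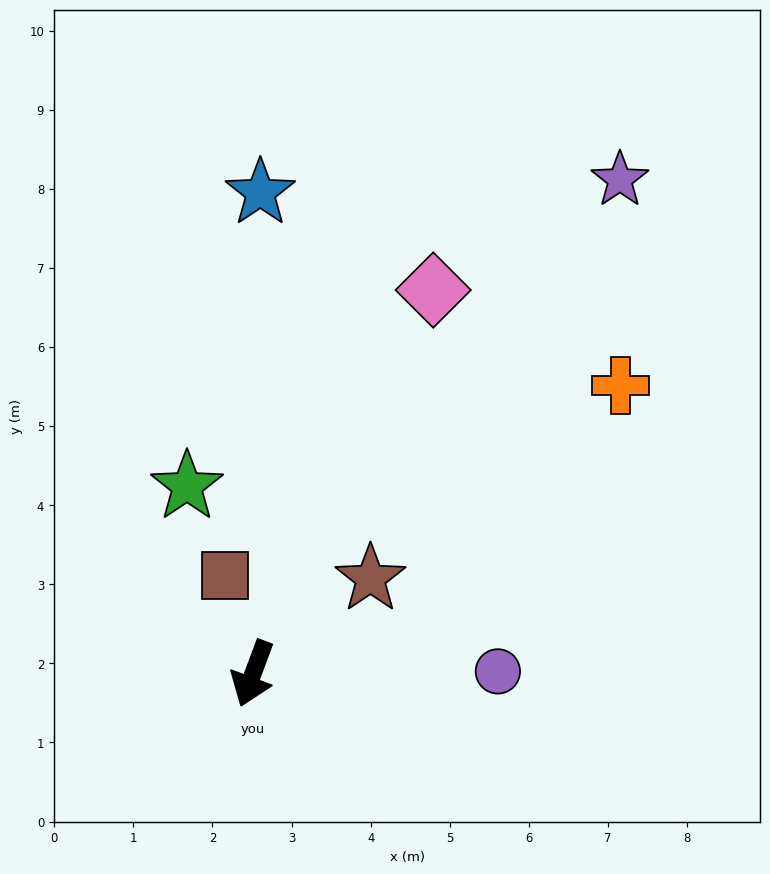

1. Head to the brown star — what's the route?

turn left 149°, forward 1.9 m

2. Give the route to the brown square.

turn right 144°, forward 1.3 m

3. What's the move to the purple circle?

turn left 111°, forward 3.1 m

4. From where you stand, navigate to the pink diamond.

turn left 175°, forward 5.4 m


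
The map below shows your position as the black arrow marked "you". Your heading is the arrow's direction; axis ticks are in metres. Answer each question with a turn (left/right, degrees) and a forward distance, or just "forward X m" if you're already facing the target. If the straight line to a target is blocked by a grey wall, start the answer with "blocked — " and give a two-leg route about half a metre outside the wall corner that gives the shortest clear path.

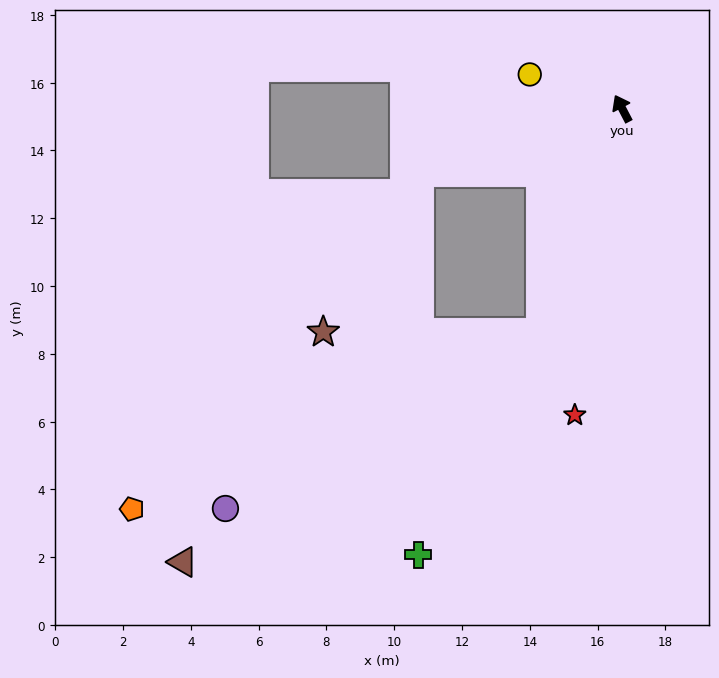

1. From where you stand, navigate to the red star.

turn left 144°, forward 9.2 m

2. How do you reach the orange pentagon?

blocked — turn left 80°, forward 6.2 m, then turn left 32°, forward 13.1 m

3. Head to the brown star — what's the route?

blocked — turn left 80°, forward 6.2 m, then turn left 41°, forward 5.5 m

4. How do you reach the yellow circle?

turn left 42°, forward 2.9 m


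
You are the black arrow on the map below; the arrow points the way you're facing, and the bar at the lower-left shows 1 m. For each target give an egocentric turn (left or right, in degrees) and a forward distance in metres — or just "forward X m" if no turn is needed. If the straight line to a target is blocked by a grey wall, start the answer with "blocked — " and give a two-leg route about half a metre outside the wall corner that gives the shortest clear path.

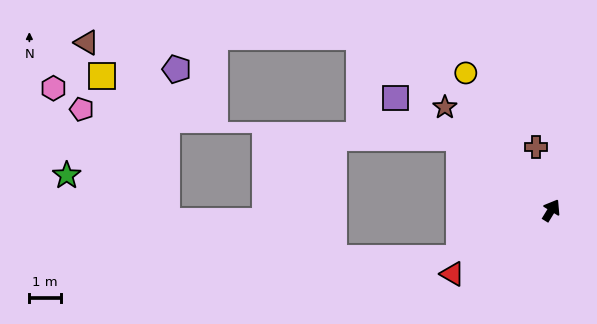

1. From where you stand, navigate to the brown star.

turn left 77°, forward 4.7 m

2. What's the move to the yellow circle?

turn left 63°, forward 5.2 m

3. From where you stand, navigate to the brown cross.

turn left 45°, forward 2.1 m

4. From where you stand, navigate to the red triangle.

turn left 154°, forward 3.8 m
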